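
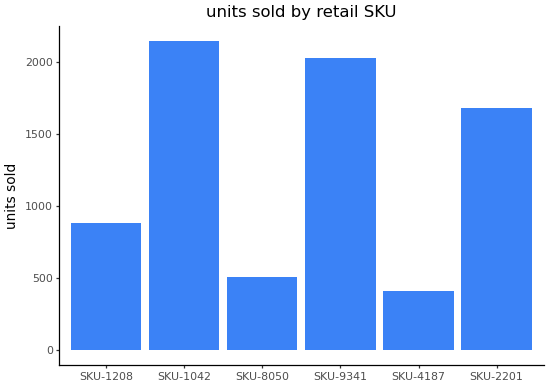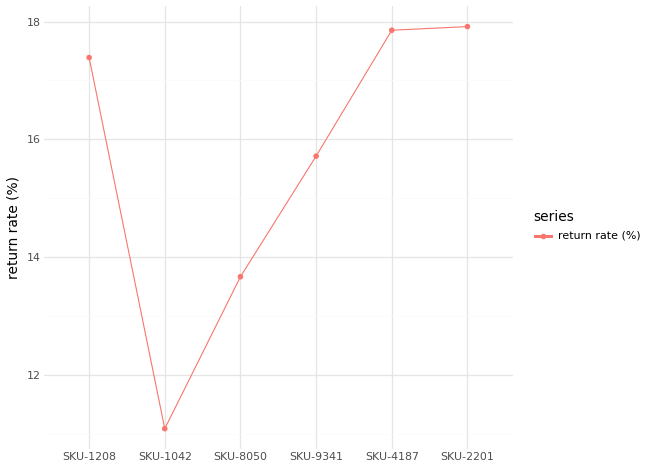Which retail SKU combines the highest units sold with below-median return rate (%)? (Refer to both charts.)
Chart 2 median return rate (%) ≈ 16; below-median retail SKUs: SKU-1042, SKU-8050, SKU-9341. Among those, SKU-1042 has the highest units sold (≈ 2200).

SKU-1042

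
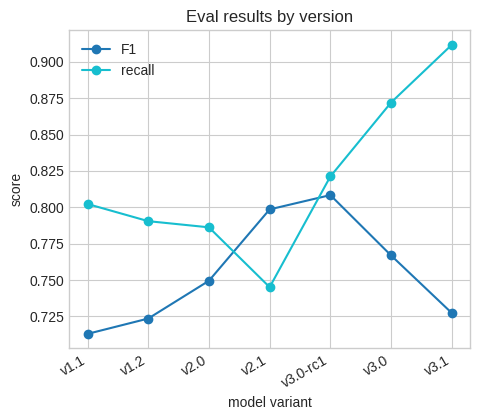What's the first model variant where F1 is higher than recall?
v2.1

v2.0: F1 ≈ 0.74 vs recall ≈ 0.78 (not yet); v2.1: F1 ≈ 0.80 vs recall ≈ 0.74 (first crossover).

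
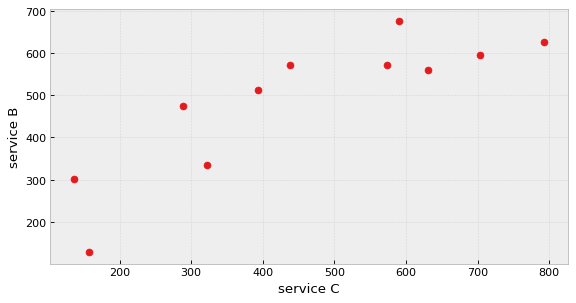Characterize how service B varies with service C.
positive, strong

Points are positively correlated; strong (|r| ≈ 0.9).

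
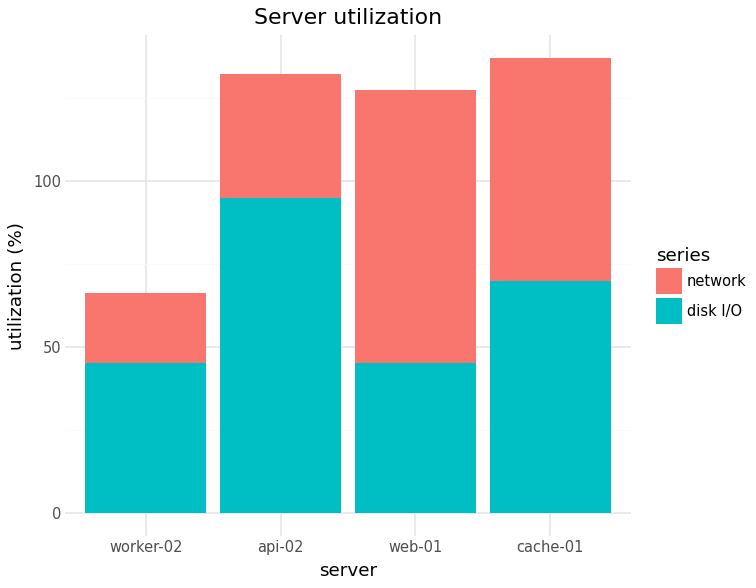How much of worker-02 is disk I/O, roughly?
≈ 40

disk I/O top ≈ 40, bottom ≈ 0; segment ≈ 40.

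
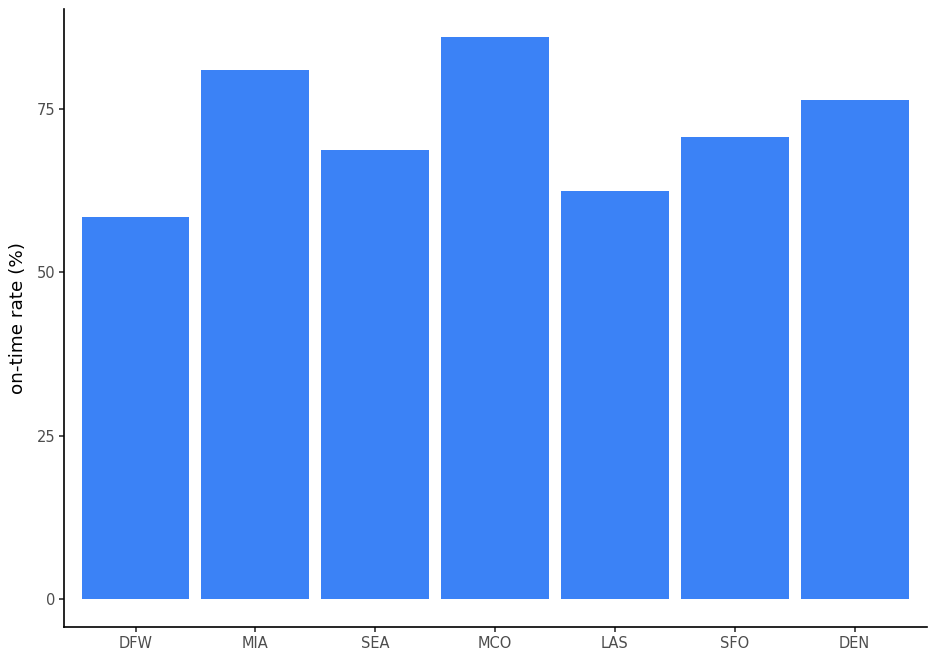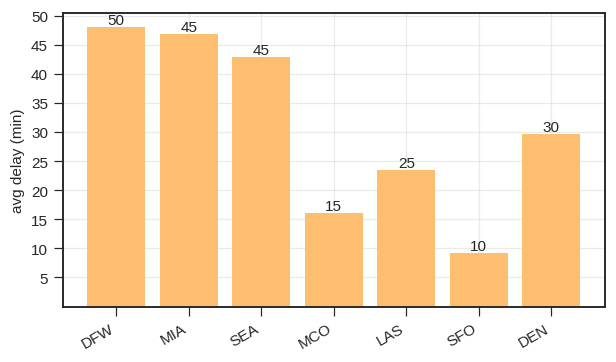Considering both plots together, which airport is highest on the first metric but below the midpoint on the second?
MCO

Chart 2 median avg delay (min) ≈ 30; below-median airports: MCO, LAS, SFO. Among those, MCO has the highest on-time rate (%) (≈ 90).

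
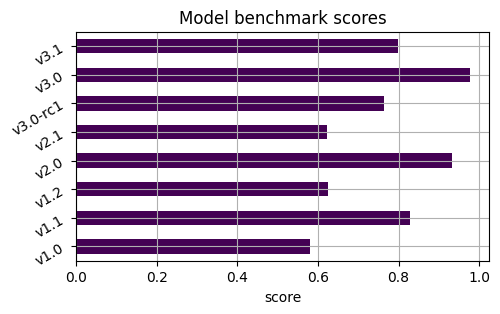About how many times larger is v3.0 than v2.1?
≈ 1.67×

v3.0 ≈ 1.0, v2.1 ≈ 0.6; 1.0/0.6 ≈ 1.67.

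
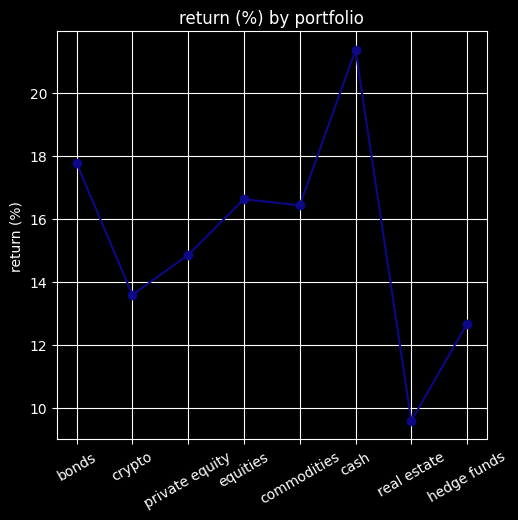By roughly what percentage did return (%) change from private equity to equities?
private equity ≈ 15, equities ≈ 17; (17 − 15) / 15 ≈ +13.3%.

≈ +13.3%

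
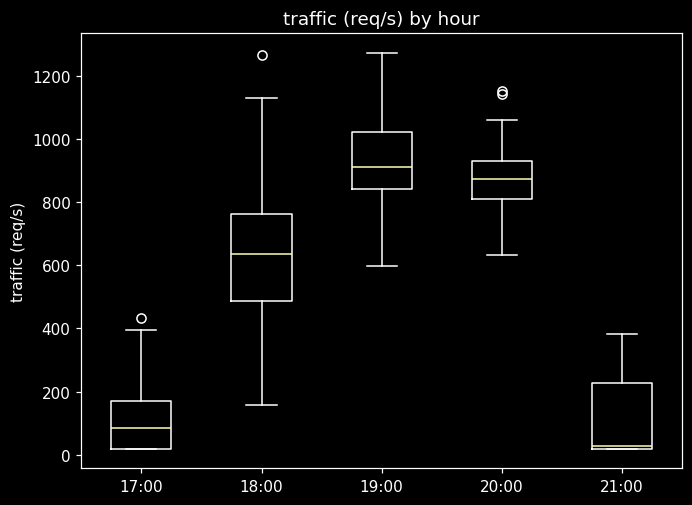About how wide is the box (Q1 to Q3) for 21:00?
Q3 ≈ 200, Q1 ≈ 0; IQR ≈ 200.

≈ 200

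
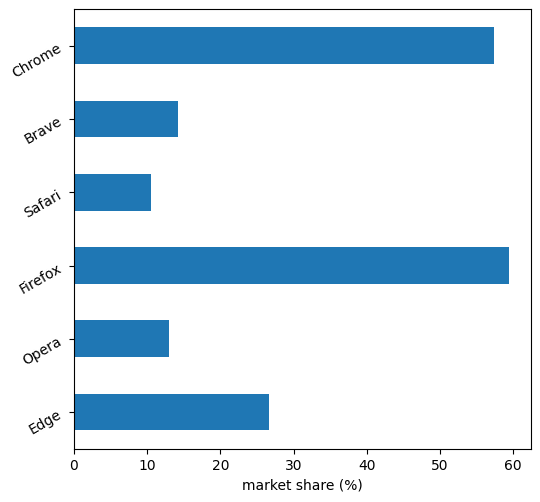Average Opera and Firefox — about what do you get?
≈ 38

(15 + 60) / 2 ≈ 38.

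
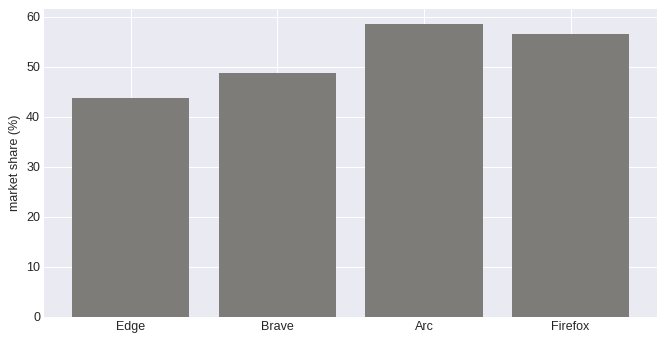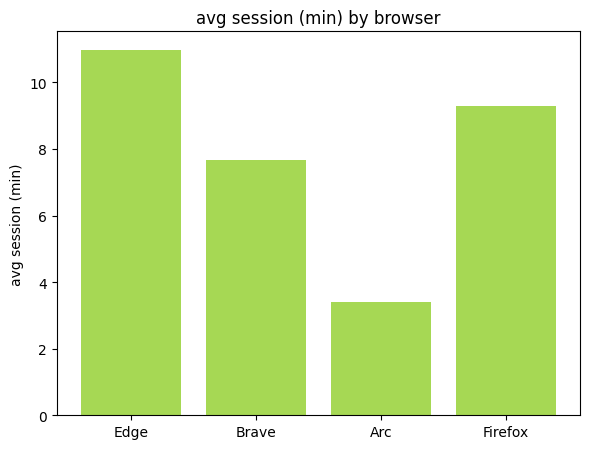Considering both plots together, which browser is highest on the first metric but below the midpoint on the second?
Chart 2 median avg session (min) ≈ 8; below-median browsers: Brave, Arc. Among those, Arc has the highest market share (%) (≈ 60).

Arc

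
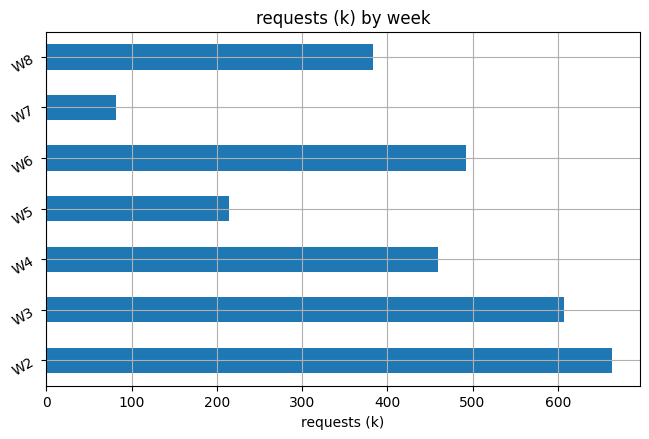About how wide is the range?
Max W2 ≈ 700, min W7 ≈ 100; range ≈ 600.

≈ 600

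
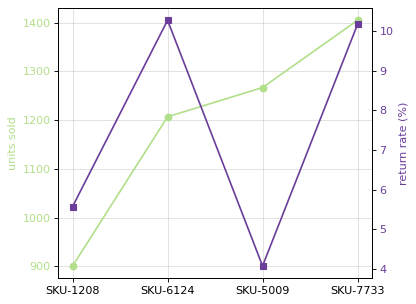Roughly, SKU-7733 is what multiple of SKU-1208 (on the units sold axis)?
SKU-7733 ≈ 1400, SKU-1208 ≈ 900; 1400/900 ≈ 1.56.

≈ 1.56×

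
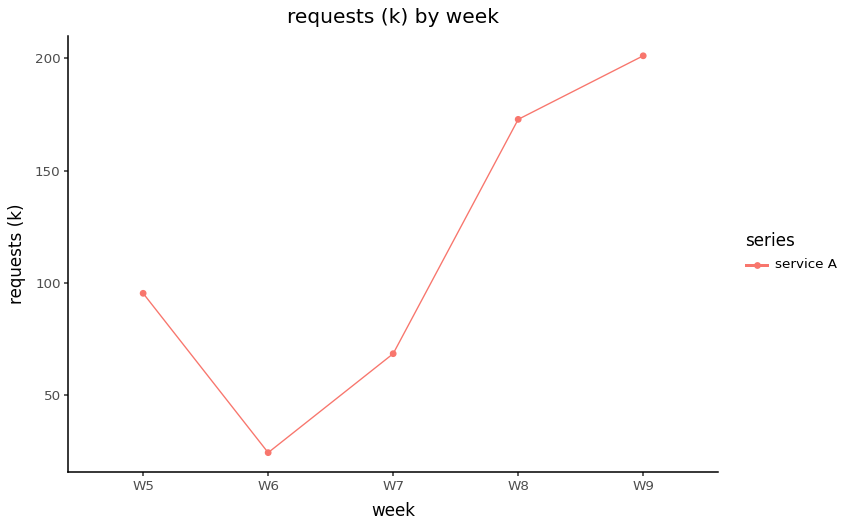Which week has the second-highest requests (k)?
W8

Top 3: W9 ≈ 200, W8 ≈ 180, W5 ≈ 100.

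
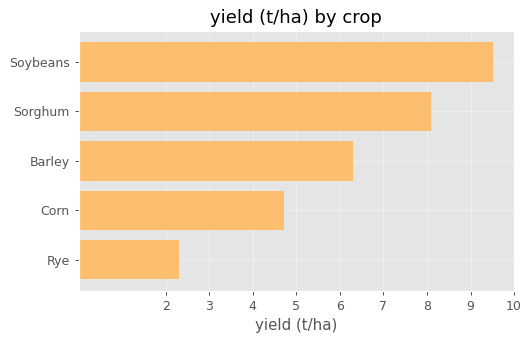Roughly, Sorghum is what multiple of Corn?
≈ 1.6×

Sorghum ≈ 8, Corn ≈ 5; 8/5 ≈ 1.6.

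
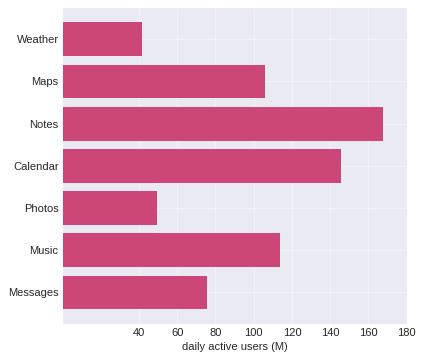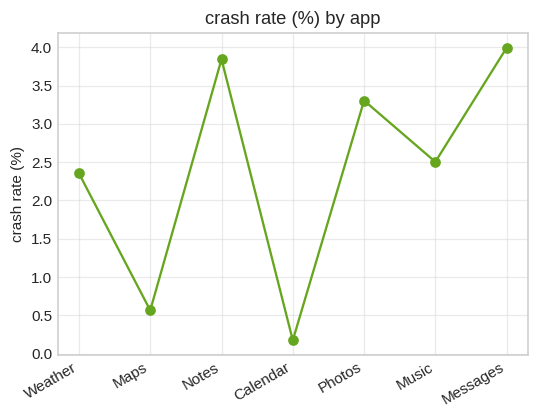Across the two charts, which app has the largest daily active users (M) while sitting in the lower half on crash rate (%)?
Calendar

Chart 2 median crash rate (%) ≈ 2.5; below-median apps: Weather, Maps, Calendar. Among those, Calendar has the highest daily active users (M) (≈ 140).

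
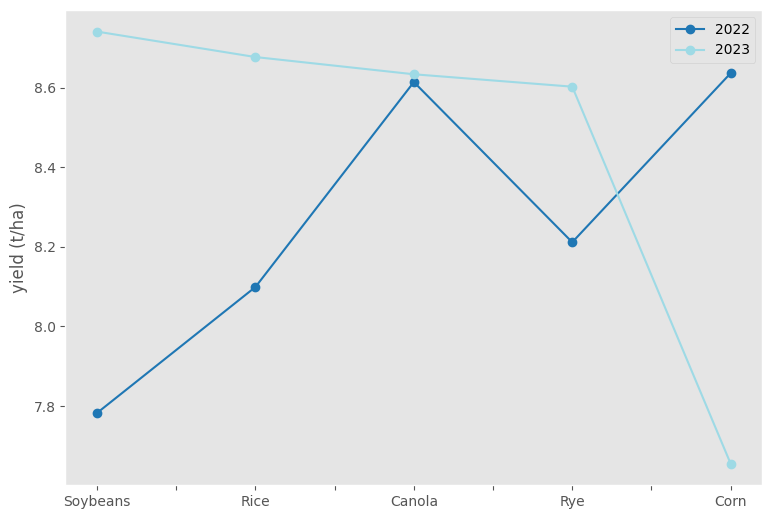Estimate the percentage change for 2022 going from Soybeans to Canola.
≈ +10.3%

Soybeans ≈ 7.8, Canola ≈ 8.6; (8.6 − 7.8) / 7.8 ≈ +10.3%.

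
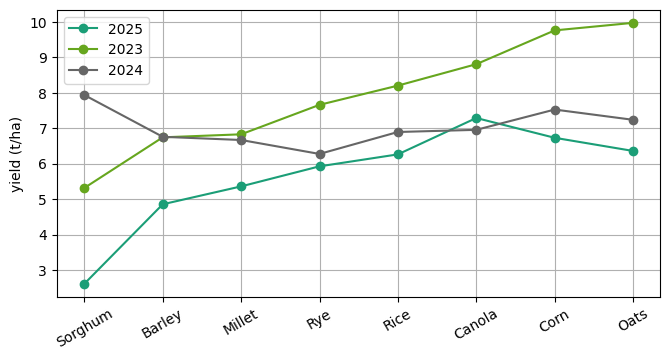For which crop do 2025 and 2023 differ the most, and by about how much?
Oats, ≈ 4 t/ha

Oats: 2025 ≈ 6, 2023 ≈ 10 → gap ≈ 4. Next-largest (Corn) is only ≈ 3.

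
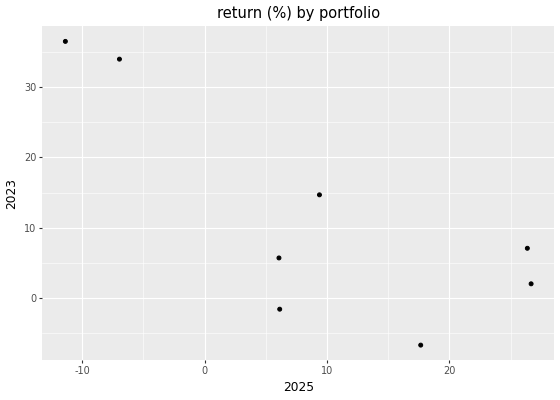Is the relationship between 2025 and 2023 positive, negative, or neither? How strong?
negative, strong

Points are negatively correlated; strong (|r| ≈ 0.8).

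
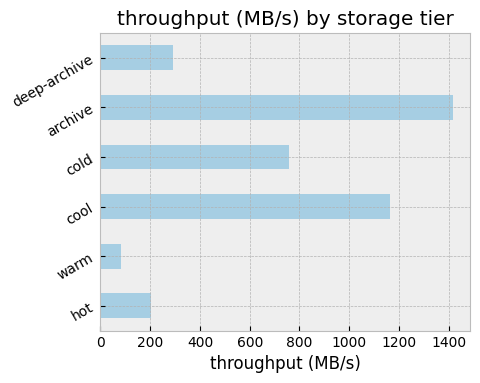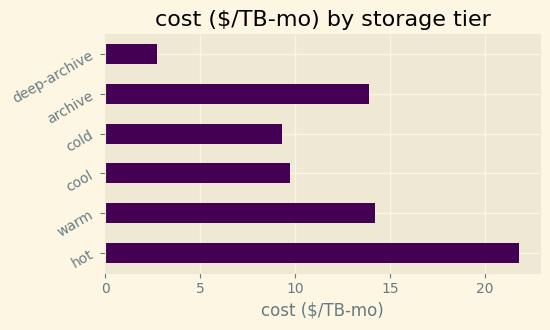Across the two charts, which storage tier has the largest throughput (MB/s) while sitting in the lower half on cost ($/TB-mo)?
Chart 2 median cost ($/TB-mo) ≈ 12; below-median storage tiers: cool, cold, deep-archive. Among those, cool has the highest throughput (MB/s) (≈ 1200).

cool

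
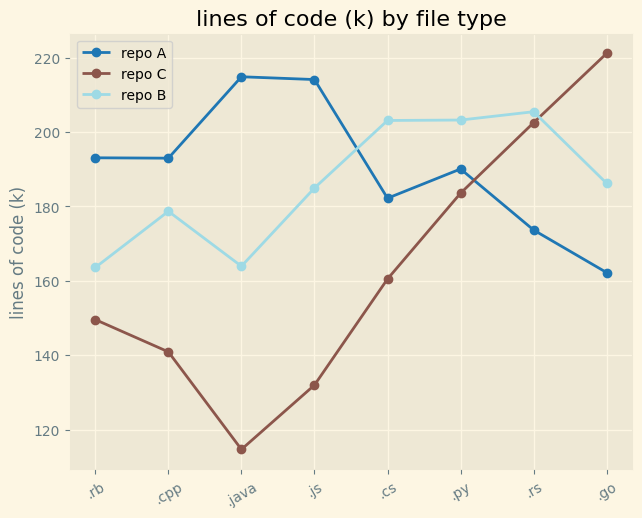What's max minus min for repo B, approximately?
Max .rs ≈ 210, min .rb ≈ 160; range ≈ 50.

≈ 50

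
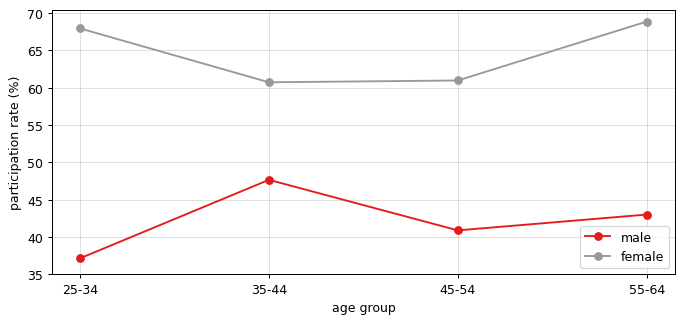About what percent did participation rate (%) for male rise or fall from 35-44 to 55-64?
≈ -10%

35-44 ≈ 50, 55-64 ≈ 45; (45 − 50) / 50 ≈ -10%.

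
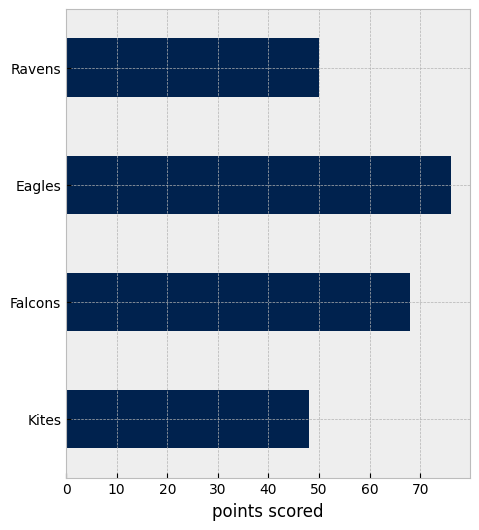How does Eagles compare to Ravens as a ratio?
Eagles ≈ 80, Ravens ≈ 50; 80/50 ≈ 1.6.

≈ 1.6×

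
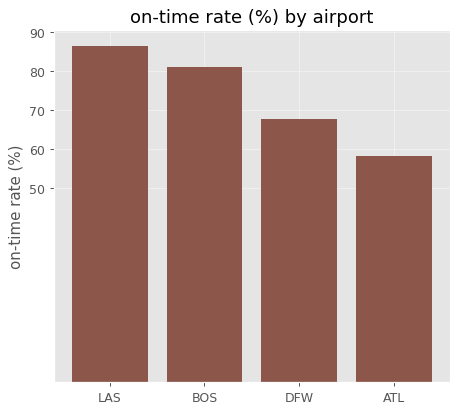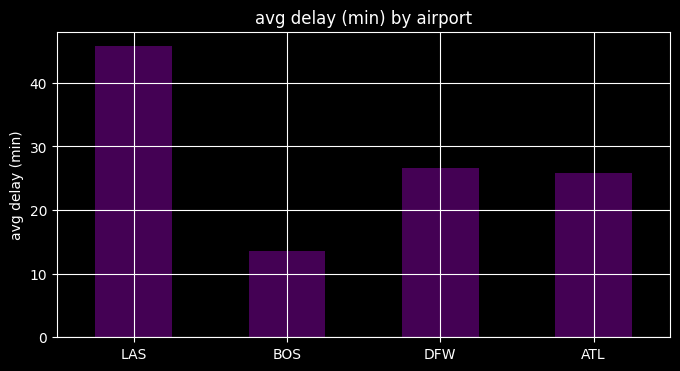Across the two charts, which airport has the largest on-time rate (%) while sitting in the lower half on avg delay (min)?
Chart 2 median avg delay (min) ≈ 25; below-median airports: BOS, ATL. Among those, BOS has the highest on-time rate (%) (≈ 80).

BOS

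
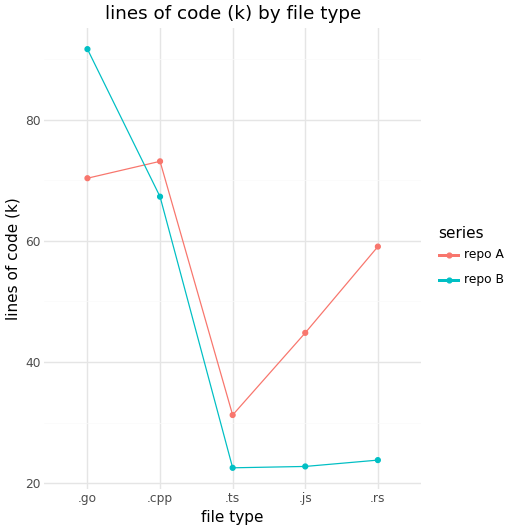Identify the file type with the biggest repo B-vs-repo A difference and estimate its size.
.rs, ≈ 40 k

.rs: repo B ≈ 20, repo A ≈ 60 → gap ≈ 40. Next-largest (.js) is only ≈ 20.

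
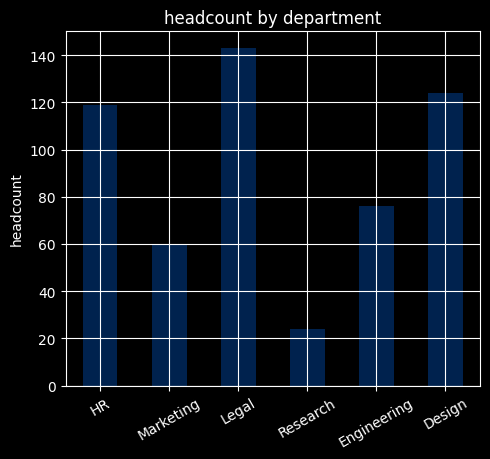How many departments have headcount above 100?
3

Above 100: HR, Legal, Design.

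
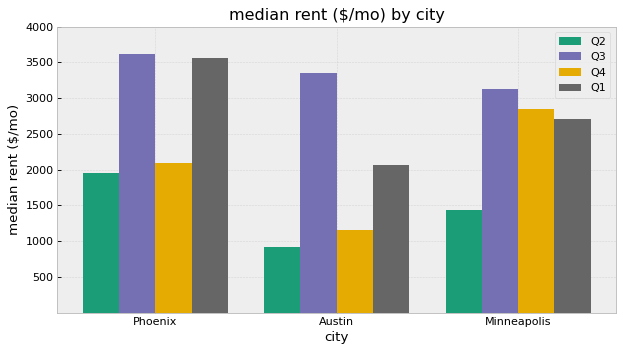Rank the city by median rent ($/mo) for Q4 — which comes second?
Phoenix

Top 3 for Q4: Minneapolis ≈ 3000, Phoenix ≈ 2000, Austin ≈ 1000.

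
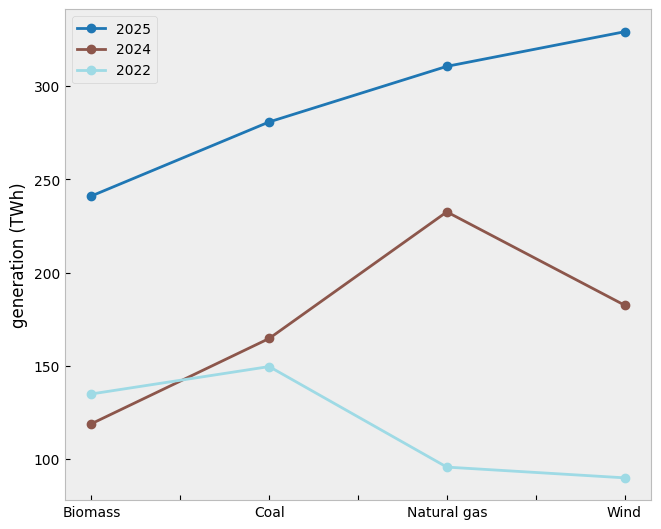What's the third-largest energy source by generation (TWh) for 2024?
Top 4 for 2024: Natural gas ≈ 240, Wind ≈ 180, Coal ≈ 160, Biomass ≈ 120.

Coal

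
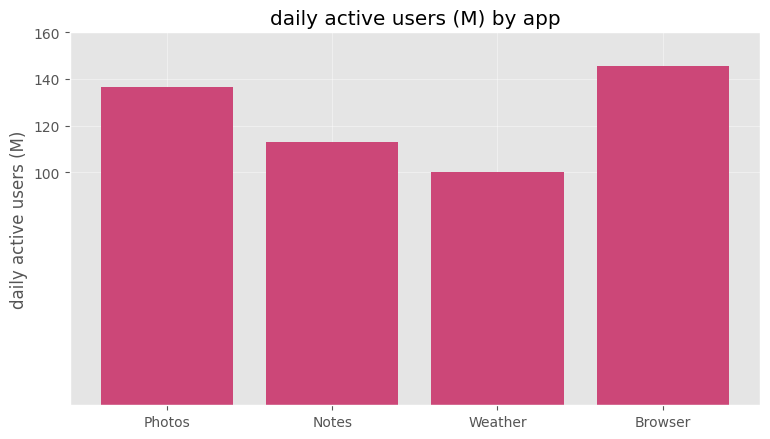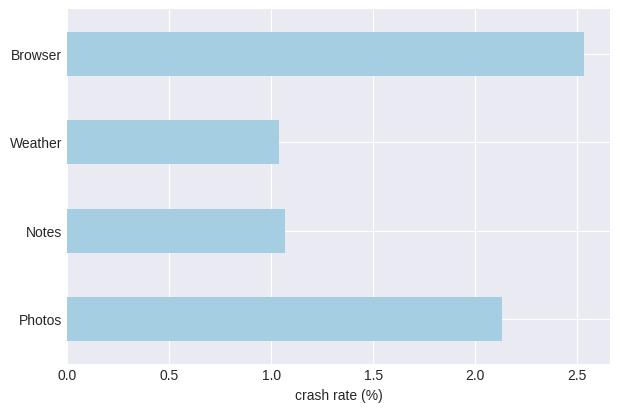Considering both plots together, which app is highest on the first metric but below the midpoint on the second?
Chart 2 median crash rate (%) ≈ 1.5; below-median apps: Notes, Weather. Among those, Notes has the highest daily active users (M) (≈ 120).

Notes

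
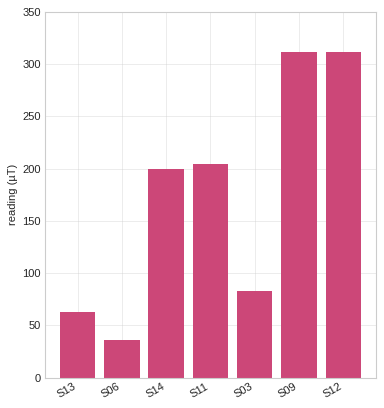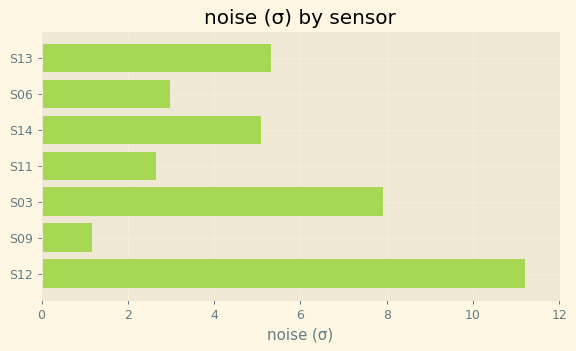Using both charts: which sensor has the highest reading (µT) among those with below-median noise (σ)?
Chart 2 median noise (σ) ≈ 6; below-median sensors: S06, S11, S09. Among those, S09 has the highest reading (µT) (≈ 300).

S09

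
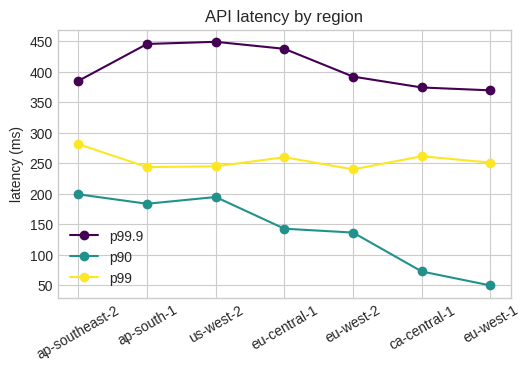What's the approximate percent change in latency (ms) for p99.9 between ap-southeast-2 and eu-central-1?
≈ +12.5%

ap-southeast-2 ≈ 400, eu-central-1 ≈ 450; (450 − 400) / 400 ≈ +12.5%.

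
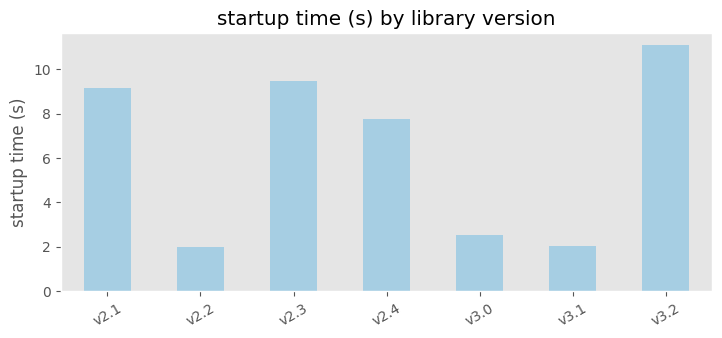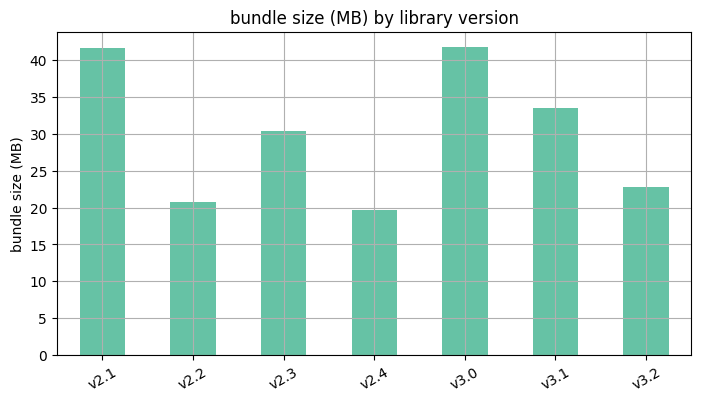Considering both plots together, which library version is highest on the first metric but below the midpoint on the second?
v3.2

Chart 2 median bundle size (MB) ≈ 30; below-median library versions: v2.2, v2.4, v3.2. Among those, v3.2 has the highest startup time (s) (≈ 12).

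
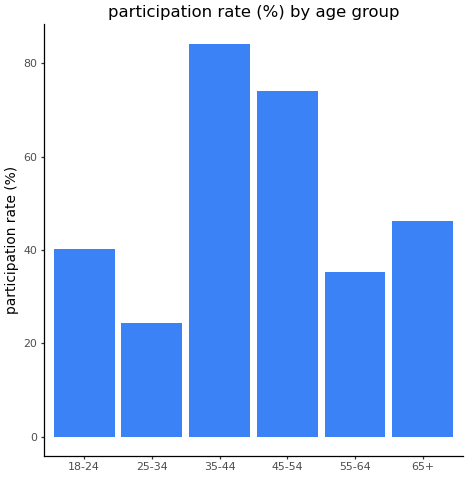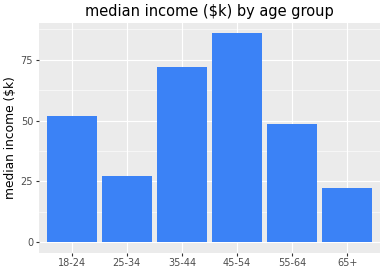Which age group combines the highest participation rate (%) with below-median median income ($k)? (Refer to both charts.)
Chart 2 median median income ($k) ≈ 50; below-median age groups: 25-34, 55-64, 65+. Among those, 65+ has the highest participation rate (%) (≈ 50).

65+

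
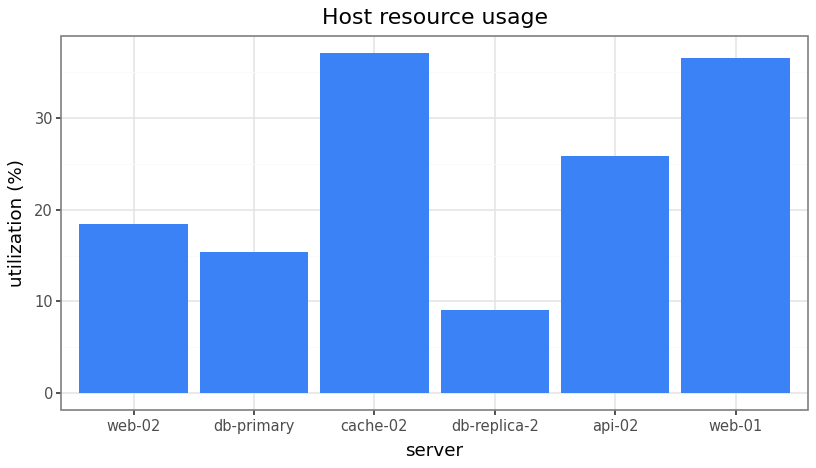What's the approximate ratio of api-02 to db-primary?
api-02 ≈ 25, db-primary ≈ 15; 25/15 ≈ 1.67.

≈ 1.67×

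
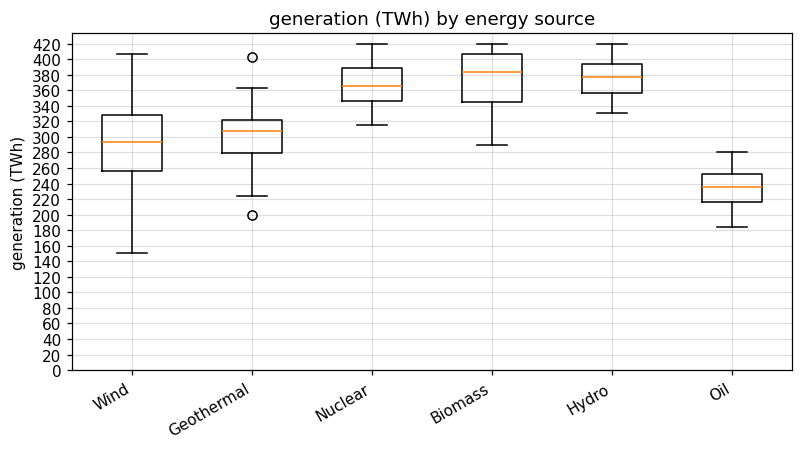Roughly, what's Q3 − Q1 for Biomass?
Q3 ≈ 400, Q1 ≈ 340; IQR ≈ 60.

≈ 60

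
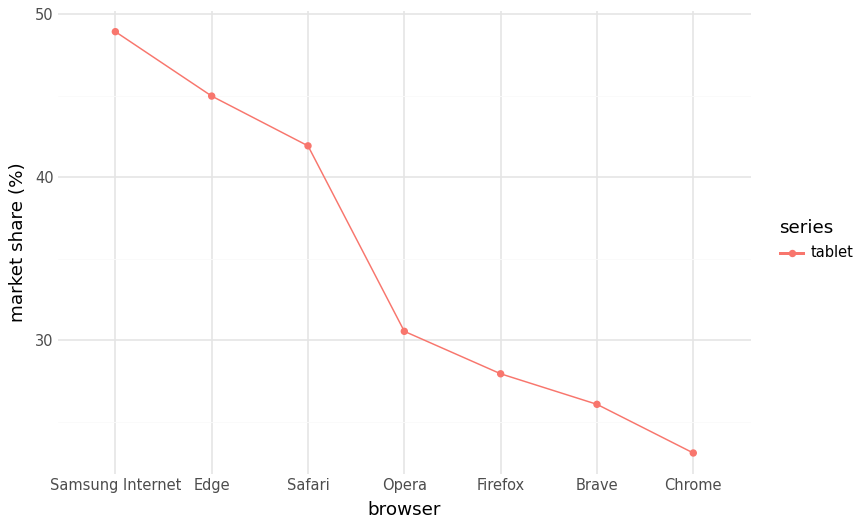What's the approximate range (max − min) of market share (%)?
≈ 25

Max Samsung Internet ≈ 50, min Chrome ≈ 25; range ≈ 25.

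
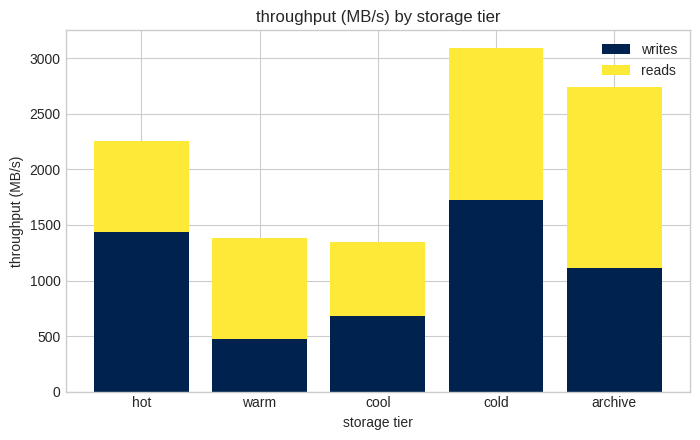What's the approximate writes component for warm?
≈ 500

writes top ≈ 500, bottom ≈ 0; segment ≈ 500.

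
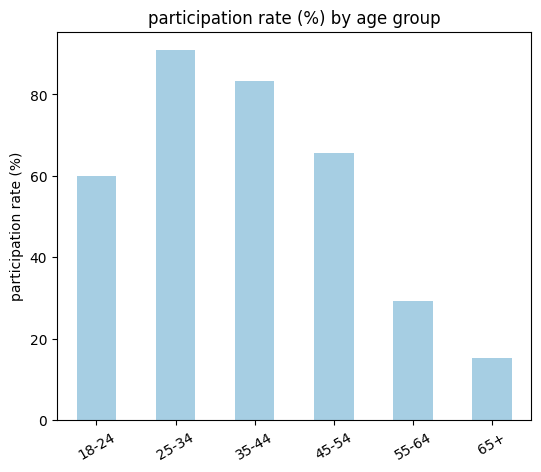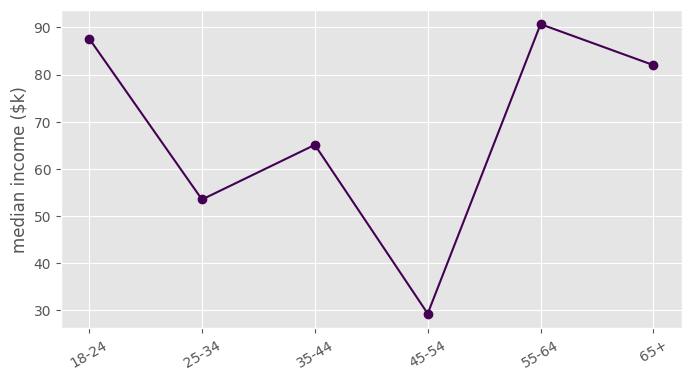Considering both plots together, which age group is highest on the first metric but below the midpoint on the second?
Chart 2 median median income ($k) ≈ 70; below-median age groups: 25-34, 35-44, 45-54. Among those, 25-34 has the highest participation rate (%) (≈ 90).

25-34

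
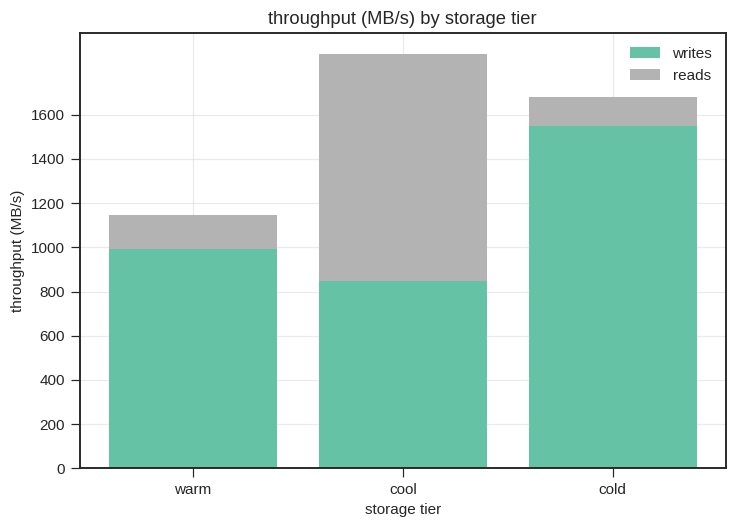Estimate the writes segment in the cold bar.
writes top ≈ 1600, bottom ≈ 0; segment ≈ 1600.

≈ 1600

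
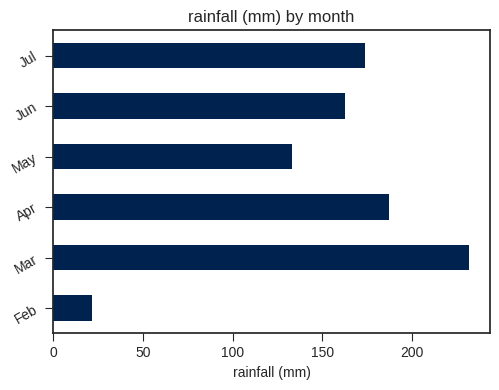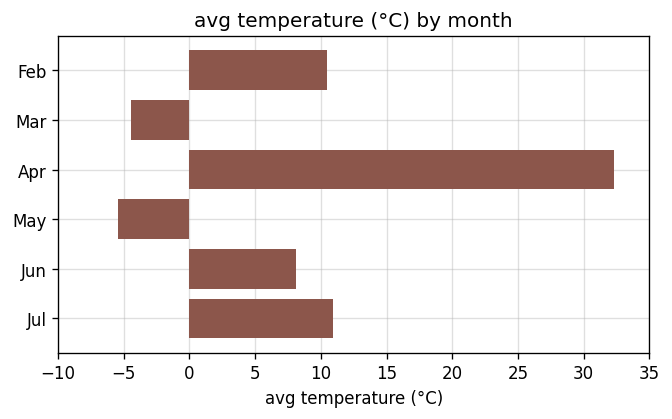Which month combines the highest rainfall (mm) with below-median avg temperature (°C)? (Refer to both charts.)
Mar

Chart 2 median avg temperature (°C) ≈ 10; below-median months: Mar, May, Jun. Among those, Mar has the highest rainfall (mm) (≈ 225).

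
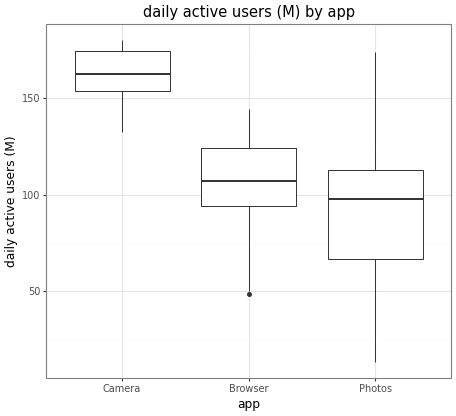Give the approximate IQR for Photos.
Q3 ≈ 110, Q1 ≈ 70; IQR ≈ 40.

≈ 40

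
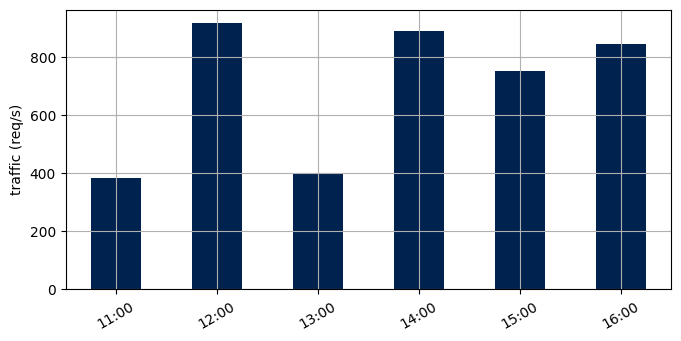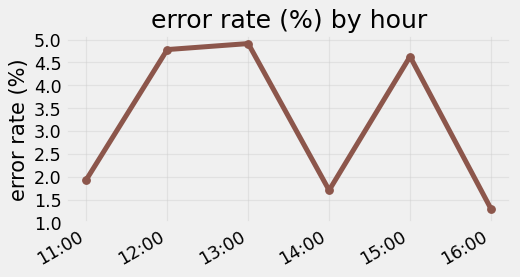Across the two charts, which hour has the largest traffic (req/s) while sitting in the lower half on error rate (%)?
14:00

Chart 2 median error rate (%) ≈ 3.5; below-median hours: 11:00, 14:00, 16:00. Among those, 14:00 has the highest traffic (req/s) (≈ 900).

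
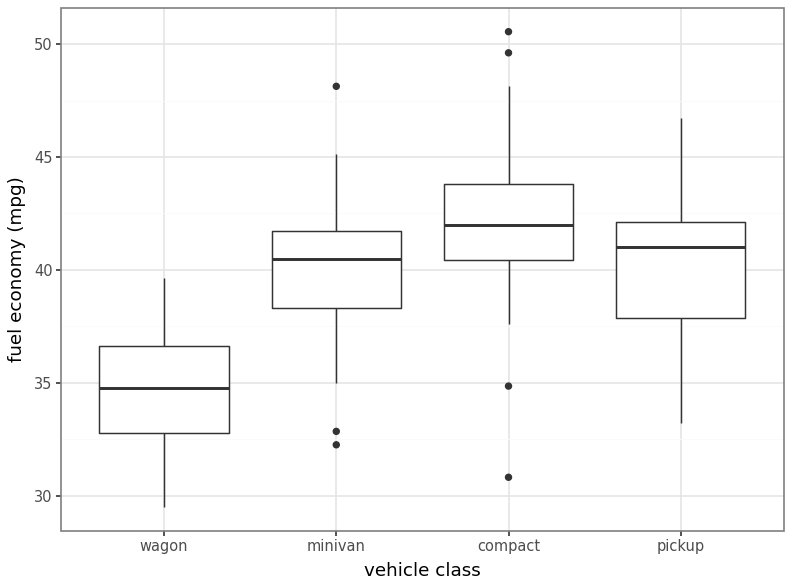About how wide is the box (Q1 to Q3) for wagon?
≈ 4

Q3 ≈ 37, Q1 ≈ 33; IQR ≈ 4.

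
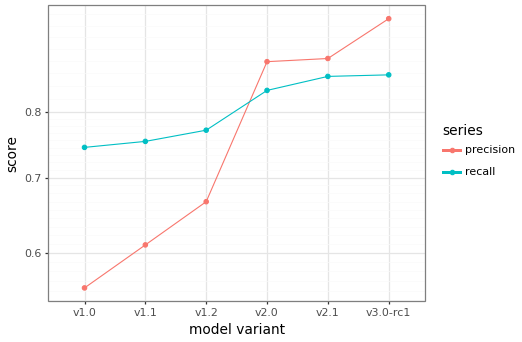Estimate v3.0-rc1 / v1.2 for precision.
≈ 1.46×

v3.0-rc1 ≈ 0.95, v1.2 ≈ 0.65; 0.95/0.65 ≈ 1.46.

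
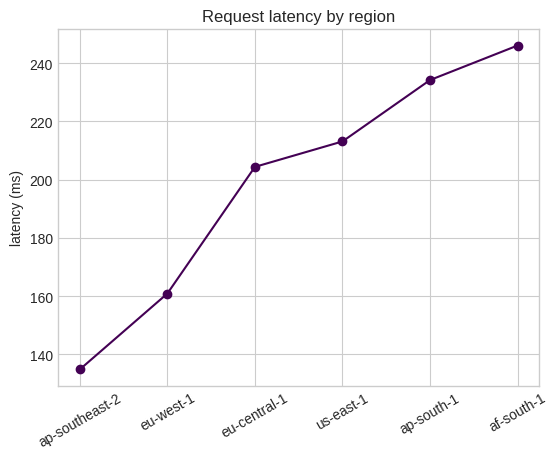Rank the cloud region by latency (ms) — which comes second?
ap-south-1

Top 3: af-south-1 ≈ 250, ap-south-1 ≈ 230, us-east-1 ≈ 210.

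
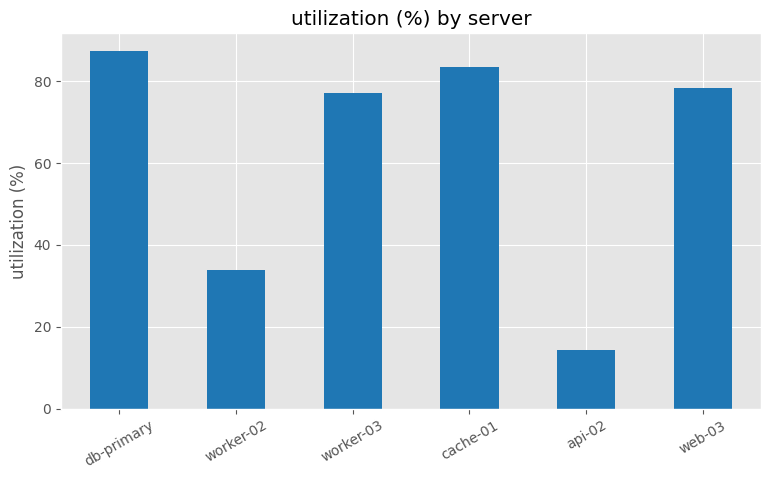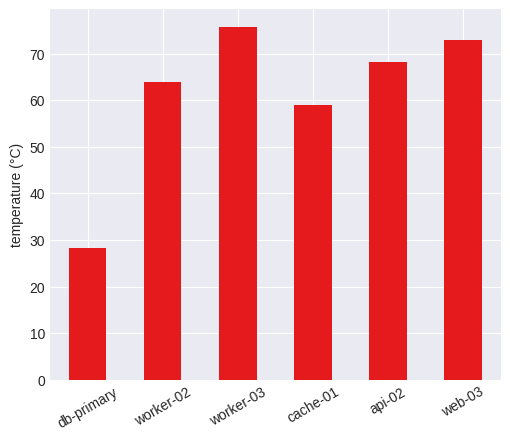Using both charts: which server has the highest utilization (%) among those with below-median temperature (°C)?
db-primary

Chart 2 median temperature (°C) ≈ 70; below-median servers: db-primary, worker-02, cache-01. Among those, db-primary has the highest utilization (%) (≈ 90).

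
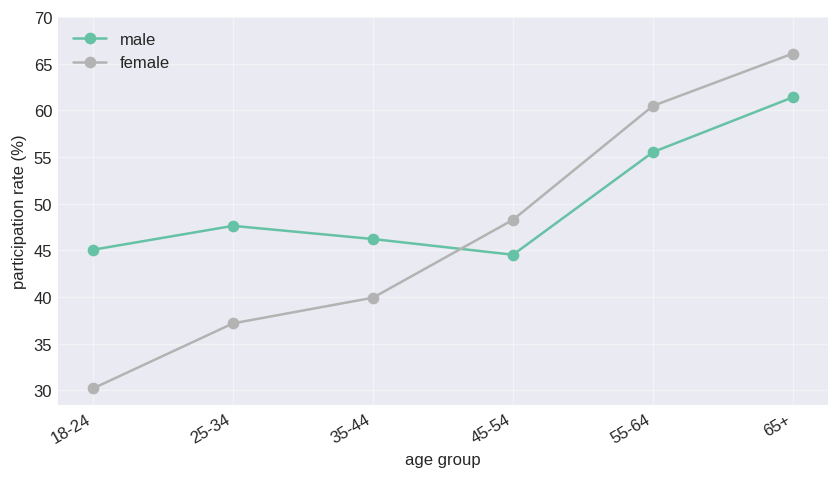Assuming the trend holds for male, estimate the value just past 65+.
≈ 67.5

Last three: 45, 55, 60 → slope ≈ 7.5/step → next ≈ 67.5.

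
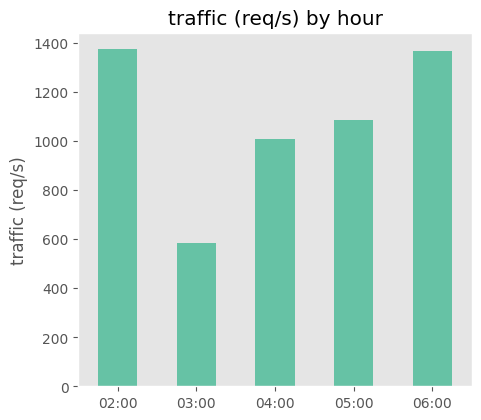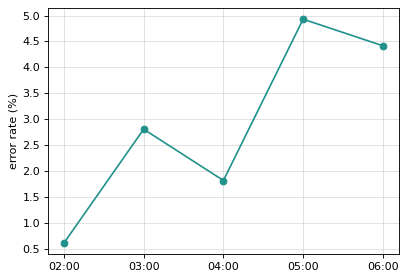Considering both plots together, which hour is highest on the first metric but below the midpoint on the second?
Chart 2 median error rate (%) ≈ 3; below-median hours: 02:00, 04:00. Among those, 02:00 has the highest traffic (req/s) (≈ 1400).

02:00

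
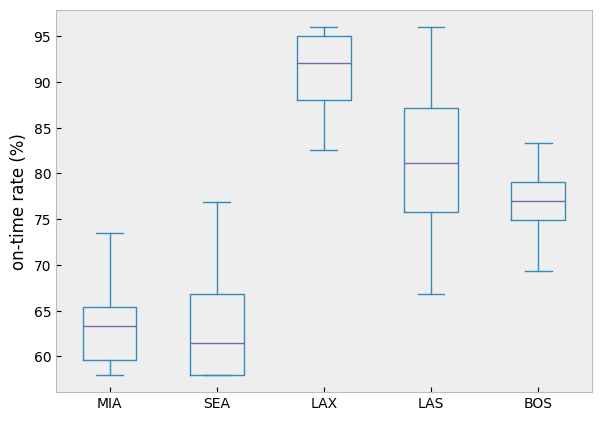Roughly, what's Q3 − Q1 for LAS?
Q3 ≈ 85, Q1 ≈ 75; IQR ≈ 10.

≈ 10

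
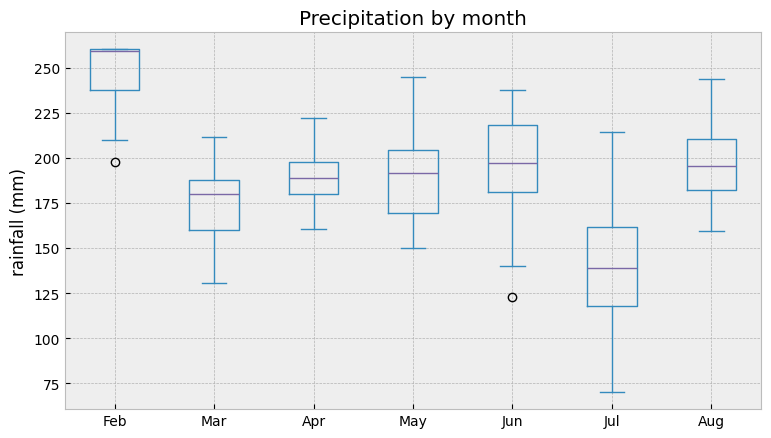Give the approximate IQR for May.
Q3 ≈ 200, Q1 ≈ 170; IQR ≈ 30.

≈ 30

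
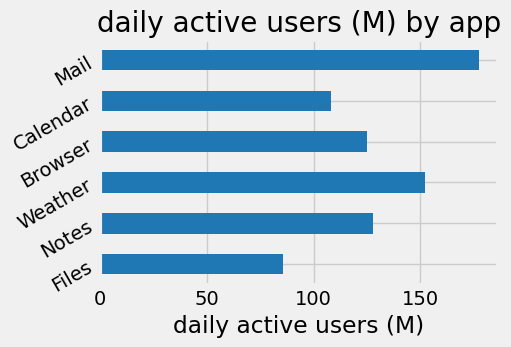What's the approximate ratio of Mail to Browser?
Mail ≈ 180, Browser ≈ 120; 180/120 ≈ 1.5.

≈ 1.5×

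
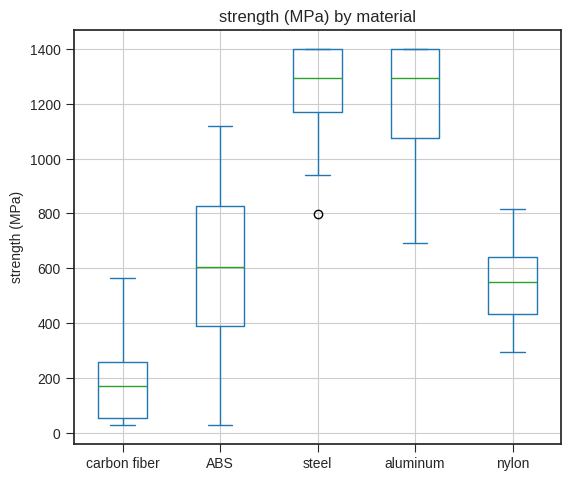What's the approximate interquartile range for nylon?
≈ 200

Q3 ≈ 600, Q1 ≈ 400; IQR ≈ 200.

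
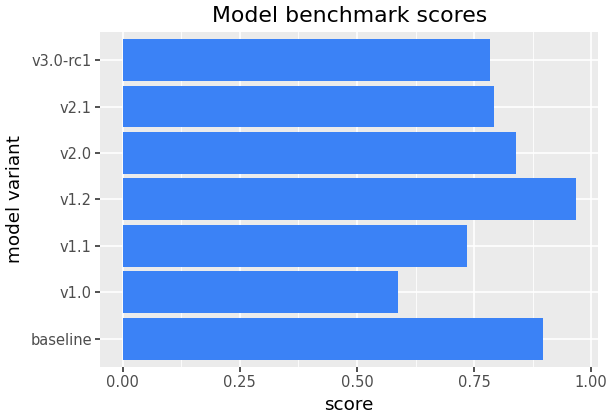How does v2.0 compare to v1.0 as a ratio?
v2.0 ≈ 0.8, v1.0 ≈ 0.6; 0.8/0.6 ≈ 1.33.

≈ 1.33×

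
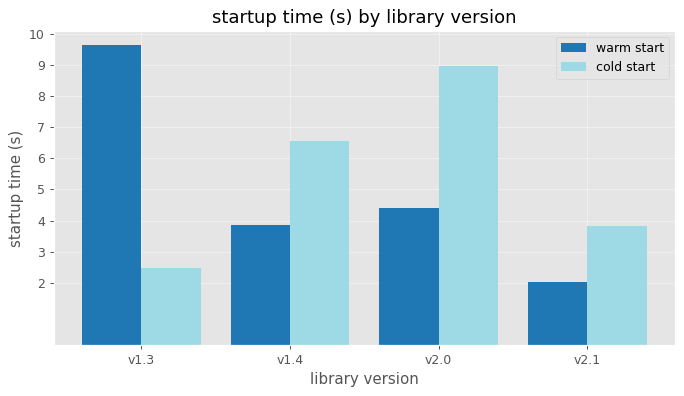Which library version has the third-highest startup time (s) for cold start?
v2.1

Top 4 for cold start: v2.0 ≈ 9, v1.4 ≈ 7, v2.1 ≈ 4, v1.3 ≈ 2.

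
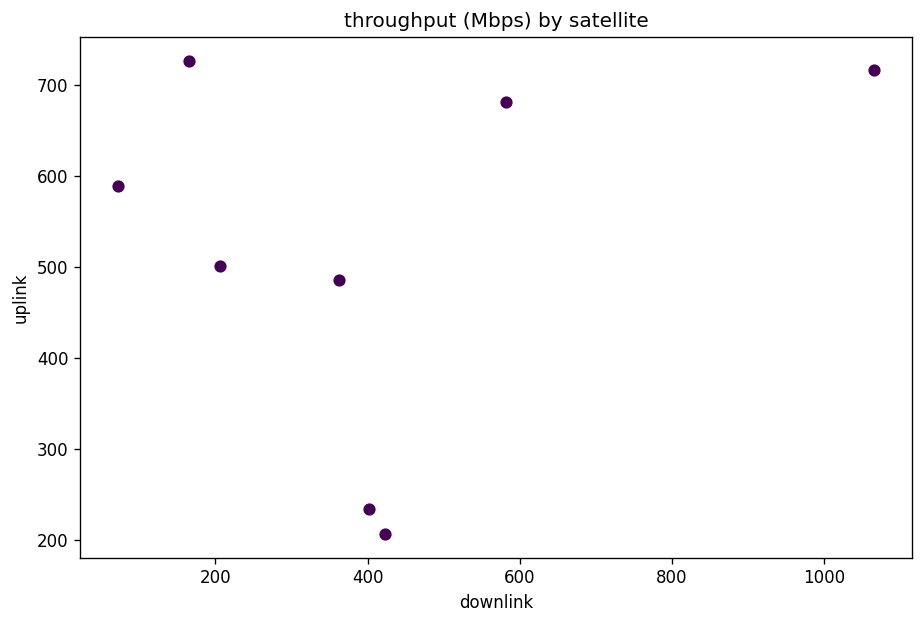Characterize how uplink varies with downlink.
no clear correlation

Points are roughly uncorrelated; weak (|r| ≈ 0.2).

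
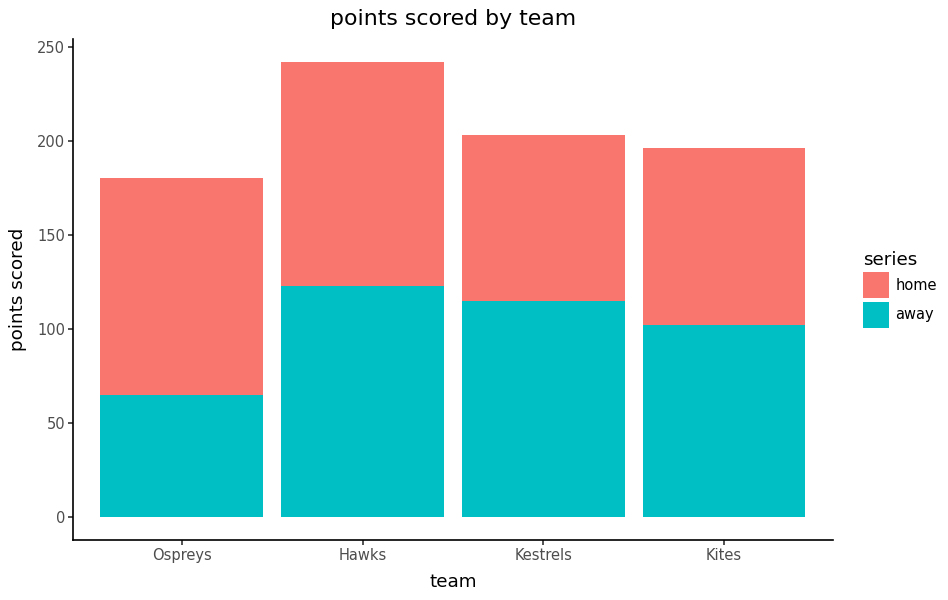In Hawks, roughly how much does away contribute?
≈ 125

away top ≈ 125, bottom ≈ 0; segment ≈ 125.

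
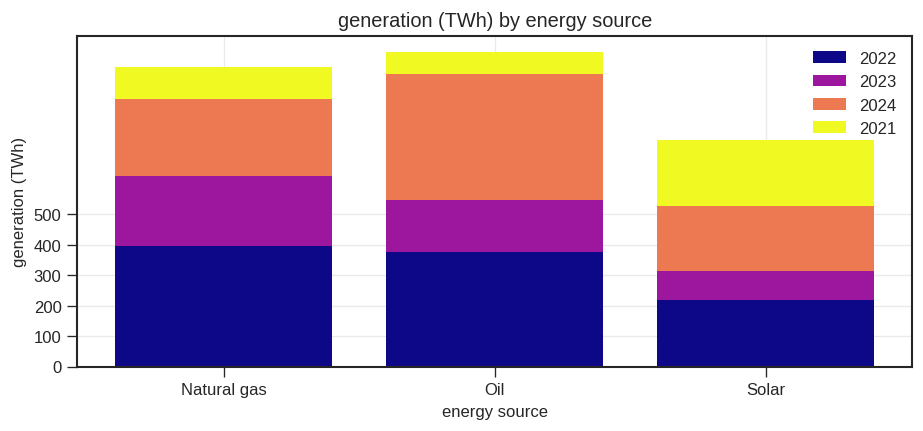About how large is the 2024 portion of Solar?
2024 top ≈ 500, bottom ≈ 300; segment ≈ 200.

≈ 200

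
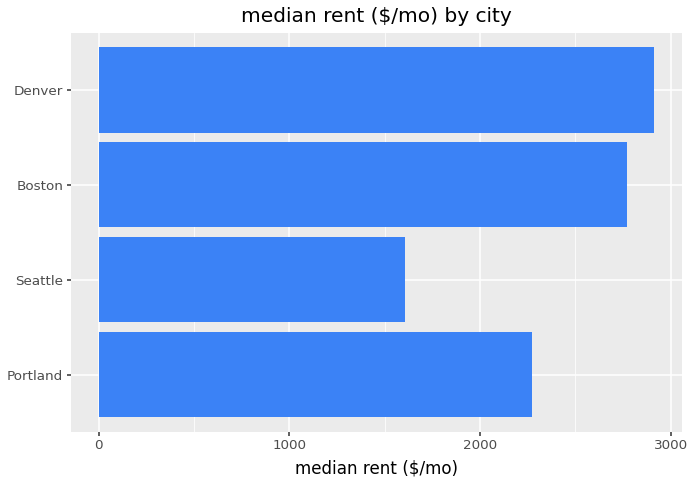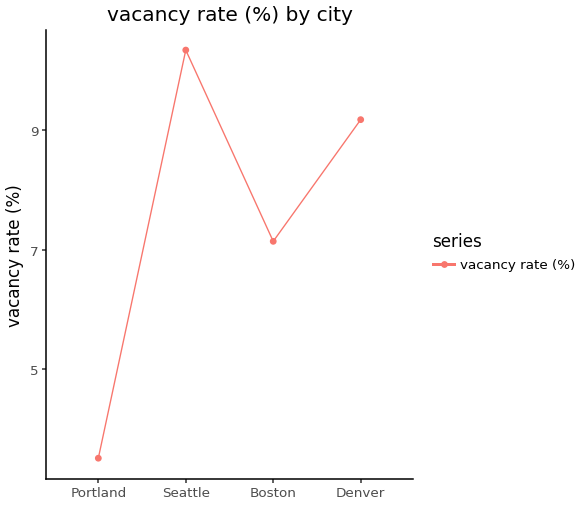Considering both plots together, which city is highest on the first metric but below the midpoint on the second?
Boston

Chart 2 median vacancy rate (%) ≈ 8; below-median cities: Portland, Boston. Among those, Boston has the highest median rent ($/mo) (≈ 3000).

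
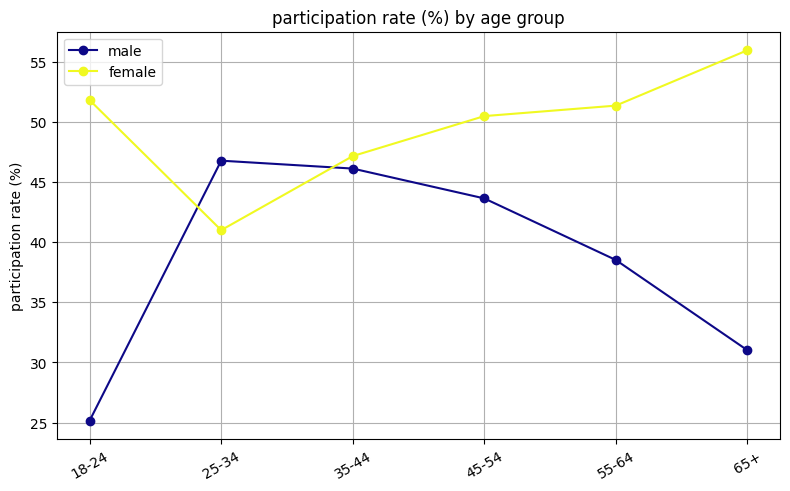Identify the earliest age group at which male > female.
18-24: male ≈ 25 vs female ≈ 50 (not yet); 25-34: male ≈ 45 vs female ≈ 40 (first crossover).

25-34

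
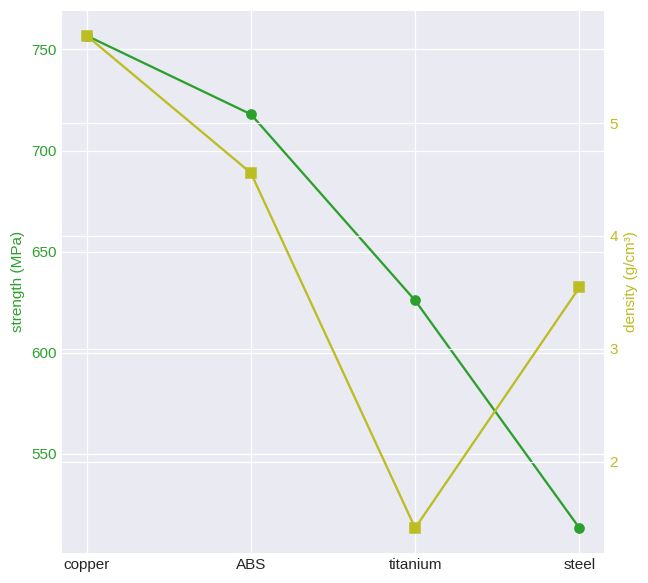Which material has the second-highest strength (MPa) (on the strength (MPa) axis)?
ABS

Top 3 (on the strength (MPa) axis): copper ≈ 750, ABS ≈ 725, titanium ≈ 625.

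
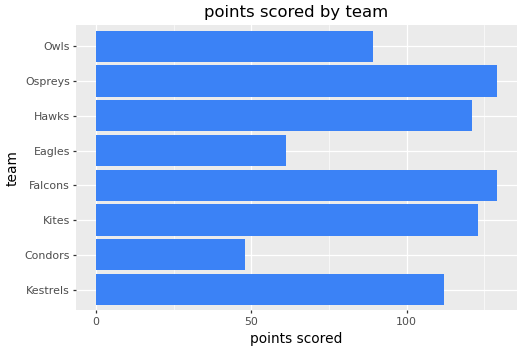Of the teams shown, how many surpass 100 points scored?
Above 100: Kestrels, Kites, Falcons, Hawks, Ospreys.

5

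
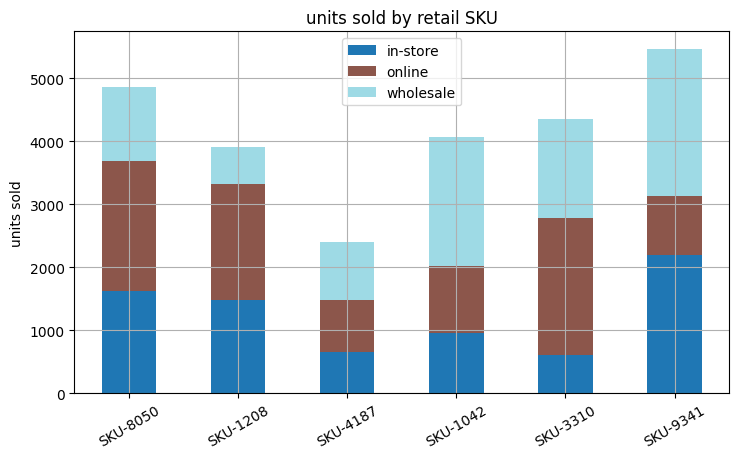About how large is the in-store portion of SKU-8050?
≈ 1500

in-store top ≈ 1500, bottom ≈ 0; segment ≈ 1500.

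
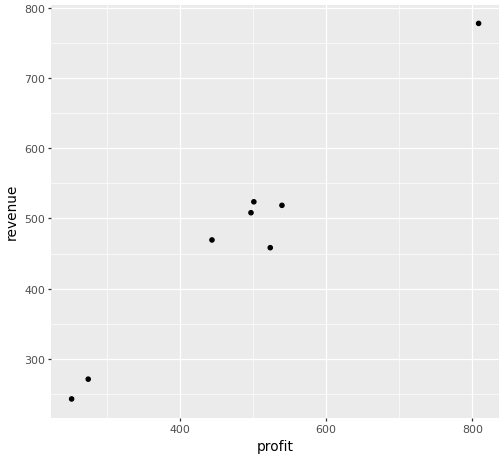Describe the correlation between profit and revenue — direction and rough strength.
positive, strong

Points are positively correlated; strong (|r| ≈ 1.0).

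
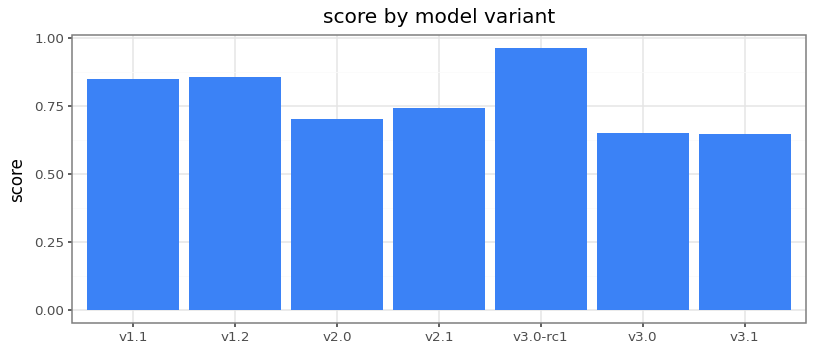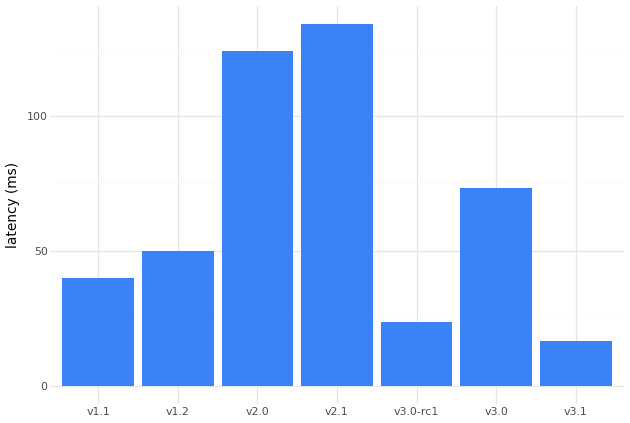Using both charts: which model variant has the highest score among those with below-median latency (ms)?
Chart 2 median latency (ms) ≈ 40; below-median model variants: v1.1, v3.0-rc1, v3.1. Among those, v3.0-rc1 has the highest score (≈ 1).

v3.0-rc1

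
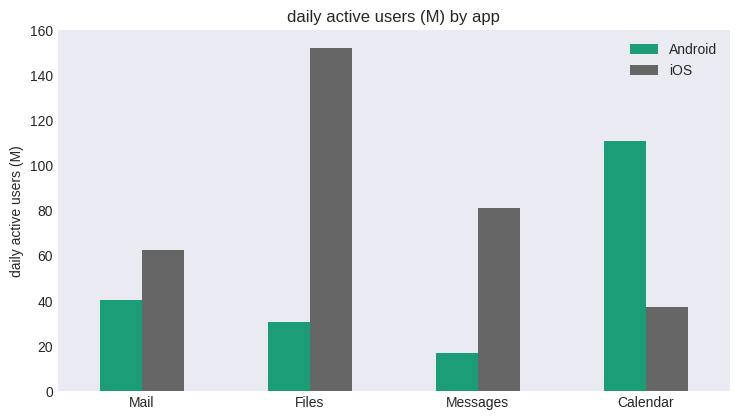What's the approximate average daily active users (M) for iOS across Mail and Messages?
(60 + 80) / 2 ≈ 70.

≈ 70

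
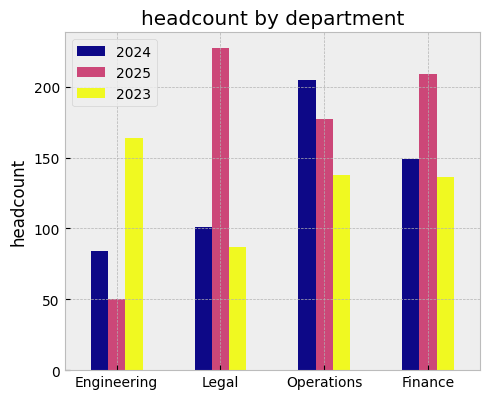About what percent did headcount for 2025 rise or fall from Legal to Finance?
Legal ≈ 220, Finance ≈ 200; (200 − 220) / 220 ≈ -9.1%.

≈ -9.1%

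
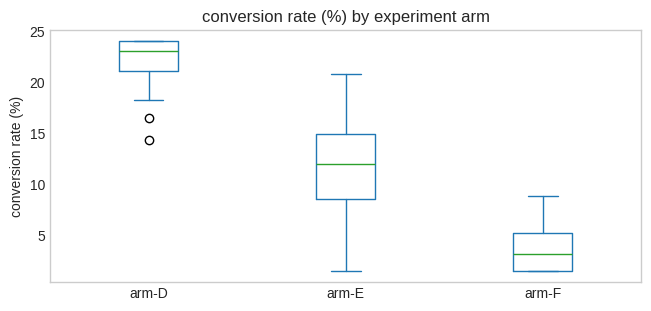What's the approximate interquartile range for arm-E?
Q3 ≈ 14, Q1 ≈ 8; IQR ≈ 6.

≈ 6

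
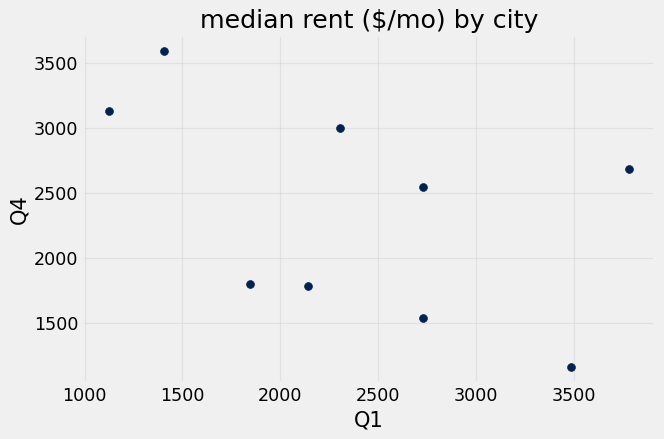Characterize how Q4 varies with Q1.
negative, moderate

Points are negatively correlated; moderate (|r| ≈ 0.5).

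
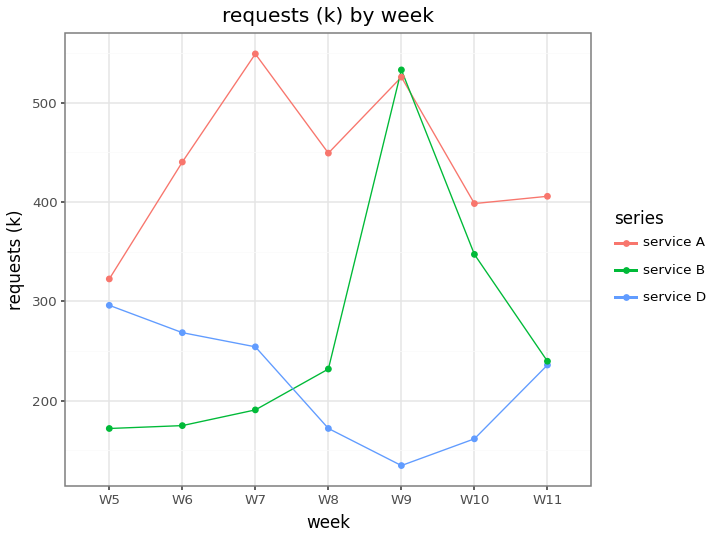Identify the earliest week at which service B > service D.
W7: service B ≈ 200 vs service D ≈ 250 (not yet); W8: service B ≈ 250 vs service D ≈ 150 (first crossover).

W8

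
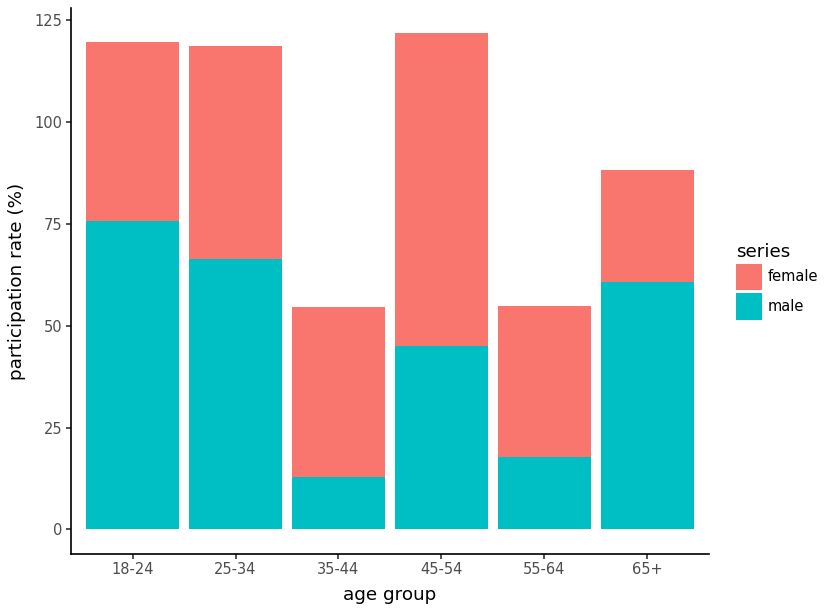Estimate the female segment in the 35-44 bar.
≈ 40

female top ≈ 60, bottom ≈ 20; segment ≈ 40.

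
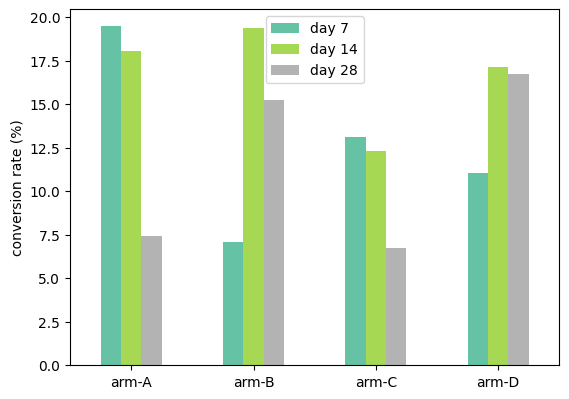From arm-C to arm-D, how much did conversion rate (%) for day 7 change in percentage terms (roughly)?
arm-C ≈ 14, arm-D ≈ 12; (12 − 14) / 14 ≈ -14.3%.

≈ -14.3%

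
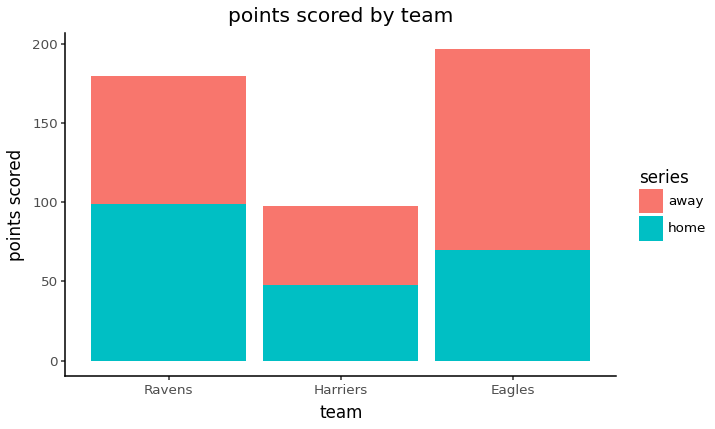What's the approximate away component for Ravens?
≈ 80

away top ≈ 180, bottom ≈ 100; segment ≈ 80.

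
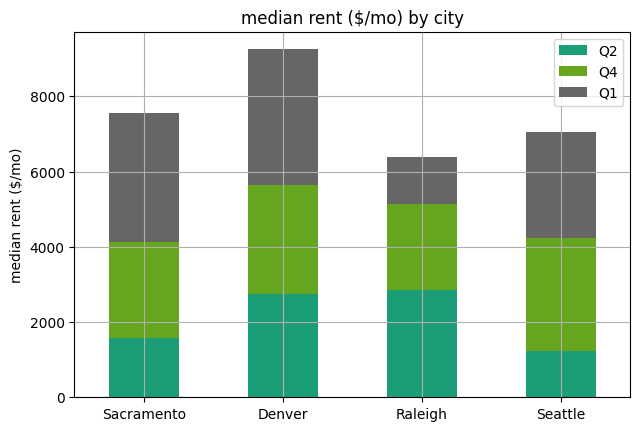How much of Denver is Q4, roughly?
≈ 3000

Q4 top ≈ 6000, bottom ≈ 3000; segment ≈ 3000.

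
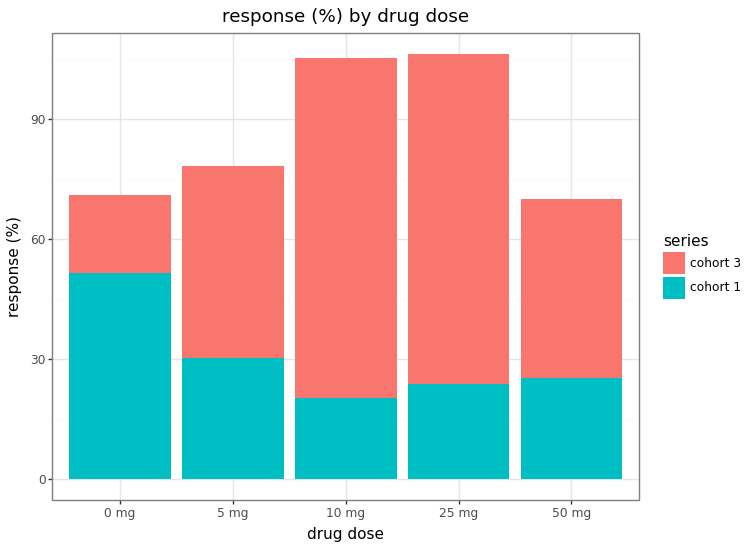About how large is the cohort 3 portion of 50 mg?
≈ 40

cohort 3 top ≈ 70, bottom ≈ 30; segment ≈ 40.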